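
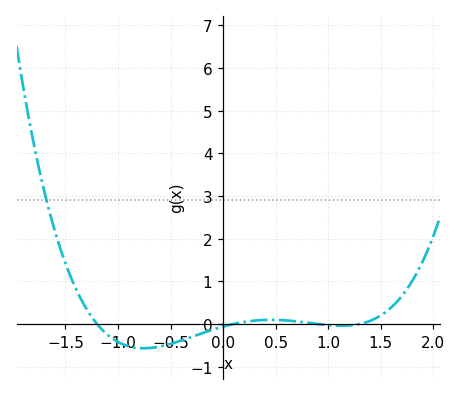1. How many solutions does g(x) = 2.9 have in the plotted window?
1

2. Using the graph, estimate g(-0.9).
-0.523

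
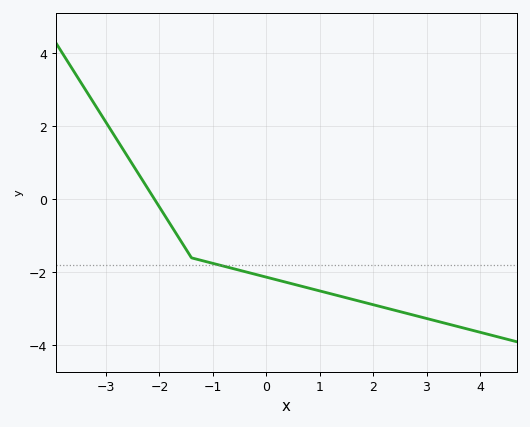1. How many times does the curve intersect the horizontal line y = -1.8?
1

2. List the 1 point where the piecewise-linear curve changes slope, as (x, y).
(-1.4, -1.6)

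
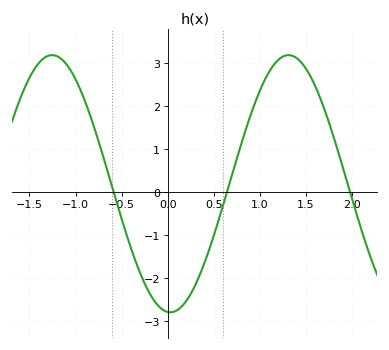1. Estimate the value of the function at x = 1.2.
3.08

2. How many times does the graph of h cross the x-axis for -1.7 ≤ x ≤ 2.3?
3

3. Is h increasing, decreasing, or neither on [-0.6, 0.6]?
neither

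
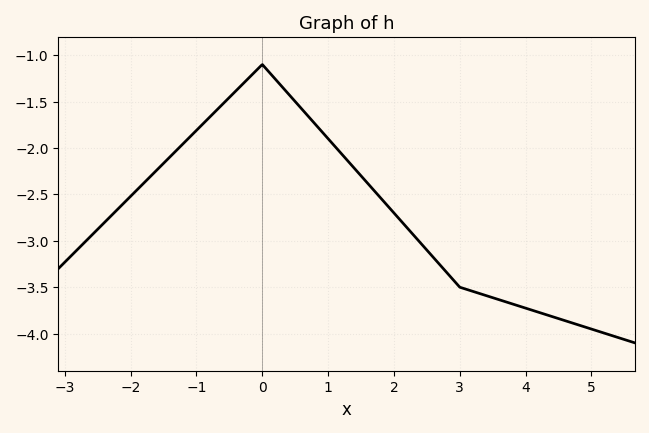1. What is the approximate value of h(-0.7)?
-1.6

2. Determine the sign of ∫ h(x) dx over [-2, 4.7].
negative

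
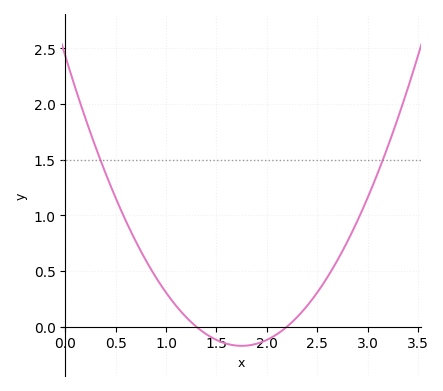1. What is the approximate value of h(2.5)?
0.306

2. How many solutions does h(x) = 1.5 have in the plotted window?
2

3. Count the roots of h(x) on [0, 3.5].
2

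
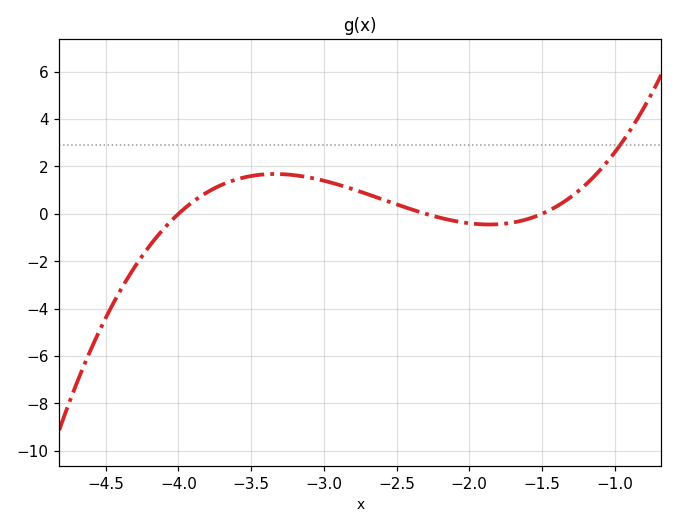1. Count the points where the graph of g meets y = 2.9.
1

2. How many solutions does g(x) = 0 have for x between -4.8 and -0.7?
3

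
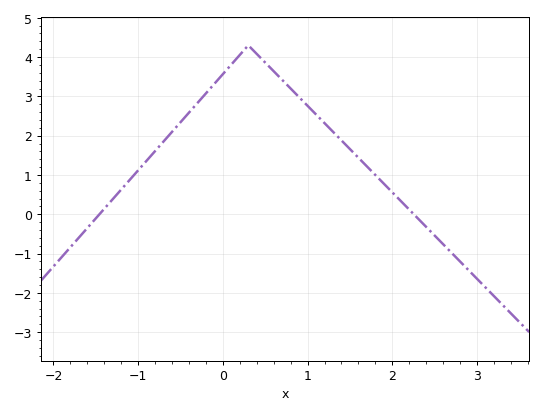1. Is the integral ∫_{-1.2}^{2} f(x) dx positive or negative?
positive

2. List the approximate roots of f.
-1.46, 2.25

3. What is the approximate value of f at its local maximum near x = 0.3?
4.3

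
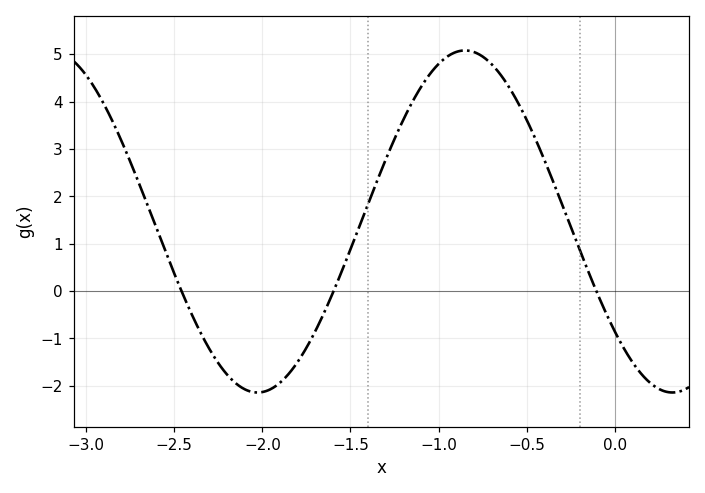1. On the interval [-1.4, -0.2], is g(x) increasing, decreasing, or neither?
neither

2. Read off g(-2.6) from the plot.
1.32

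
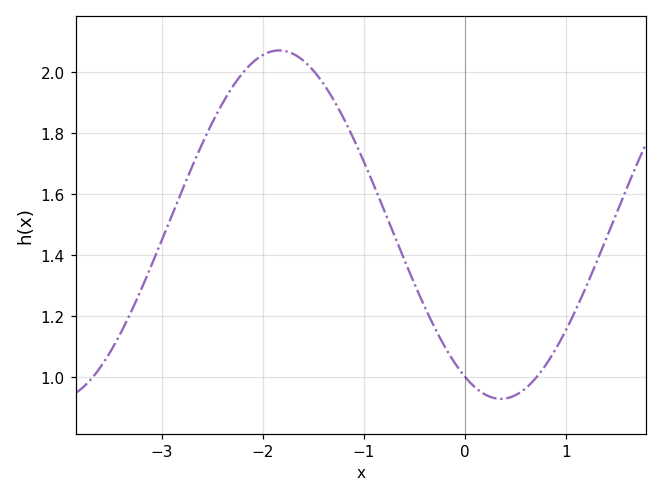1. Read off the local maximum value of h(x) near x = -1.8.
2.06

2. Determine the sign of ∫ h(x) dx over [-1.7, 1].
positive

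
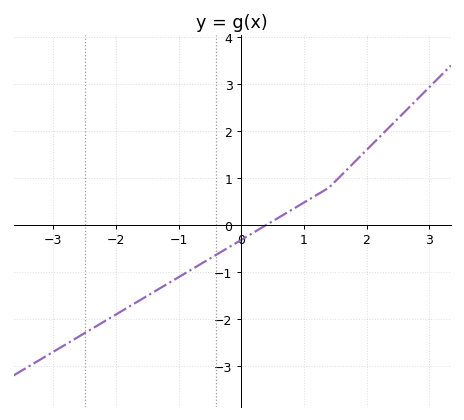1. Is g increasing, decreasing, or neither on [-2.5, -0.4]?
increasing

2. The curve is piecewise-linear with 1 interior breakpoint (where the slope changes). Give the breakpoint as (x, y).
(1.4, 0.8)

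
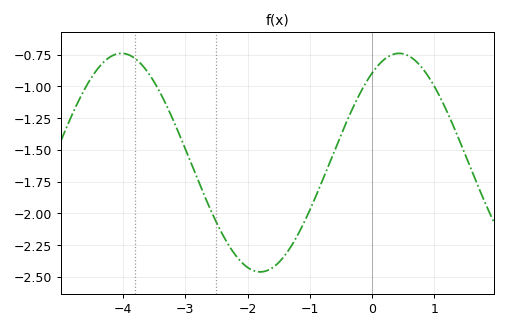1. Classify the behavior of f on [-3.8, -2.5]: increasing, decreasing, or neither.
decreasing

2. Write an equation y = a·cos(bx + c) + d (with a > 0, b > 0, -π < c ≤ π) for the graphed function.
y = 0.86cos(1.4x - 0.61) - 1.6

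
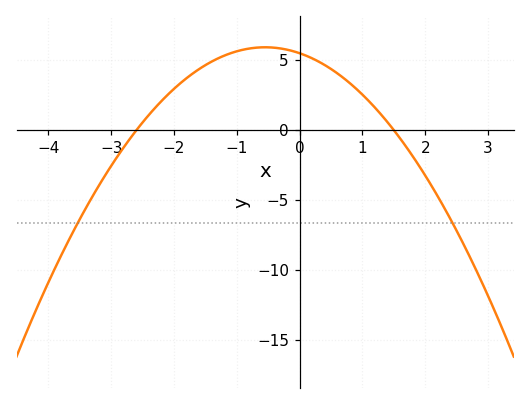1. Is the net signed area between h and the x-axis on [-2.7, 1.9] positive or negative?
positive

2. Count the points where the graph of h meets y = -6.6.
2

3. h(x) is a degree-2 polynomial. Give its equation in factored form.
y = -1.41(x + 2.6)(x - 1.5)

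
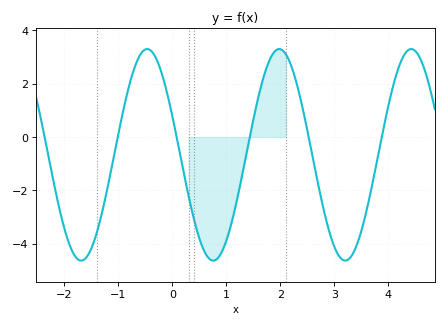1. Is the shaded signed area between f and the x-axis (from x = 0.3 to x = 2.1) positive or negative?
negative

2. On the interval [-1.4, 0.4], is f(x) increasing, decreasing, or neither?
neither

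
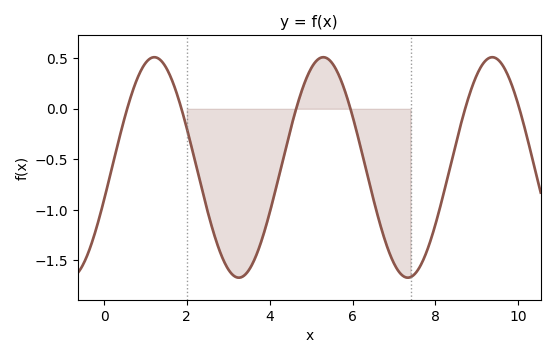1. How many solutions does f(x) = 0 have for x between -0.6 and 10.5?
6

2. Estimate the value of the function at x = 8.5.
-0.35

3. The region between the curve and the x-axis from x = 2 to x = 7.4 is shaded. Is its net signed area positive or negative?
negative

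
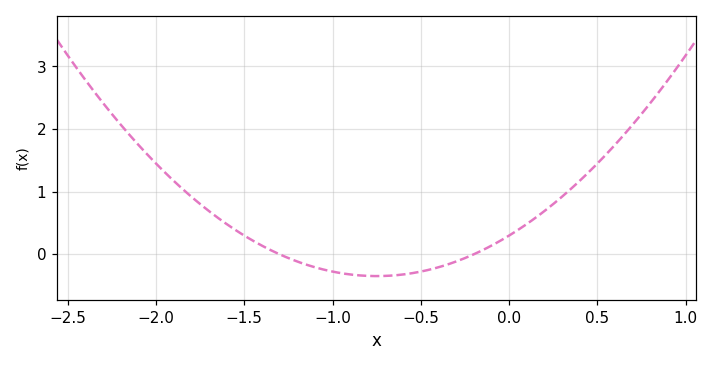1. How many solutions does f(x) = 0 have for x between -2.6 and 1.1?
2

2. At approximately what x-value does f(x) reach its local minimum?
-0.75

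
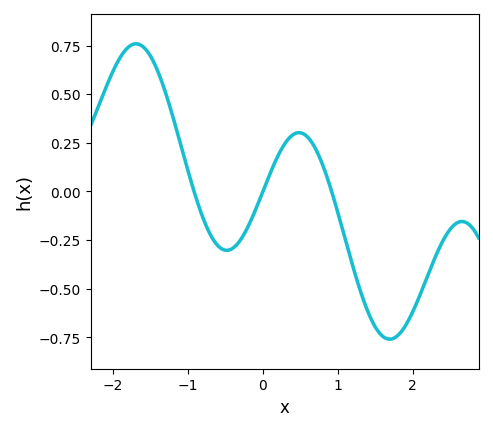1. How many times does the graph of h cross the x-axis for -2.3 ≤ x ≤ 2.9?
3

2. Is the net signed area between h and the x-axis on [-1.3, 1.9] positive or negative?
negative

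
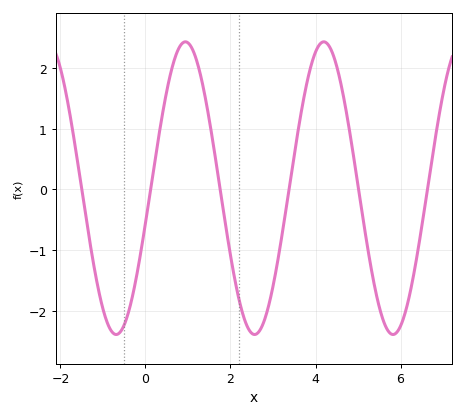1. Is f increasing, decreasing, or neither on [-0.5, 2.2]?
neither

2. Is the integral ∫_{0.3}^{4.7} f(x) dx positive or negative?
positive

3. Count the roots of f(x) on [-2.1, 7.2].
6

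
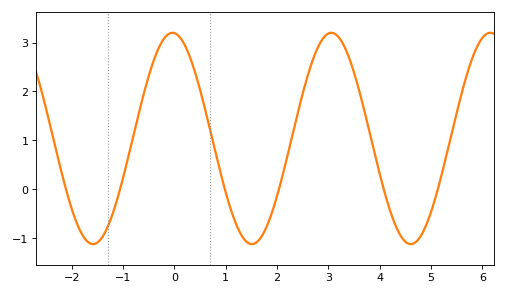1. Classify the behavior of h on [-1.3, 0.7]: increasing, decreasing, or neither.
neither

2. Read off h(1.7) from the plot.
-0.958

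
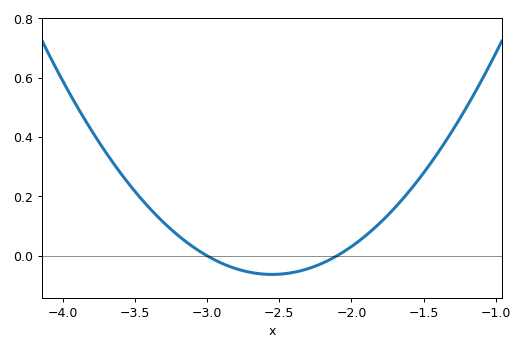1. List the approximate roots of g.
-3, -2.1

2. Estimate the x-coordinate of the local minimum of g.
-2.55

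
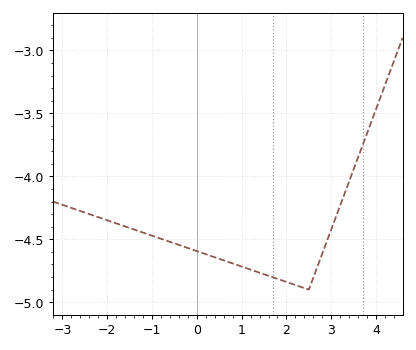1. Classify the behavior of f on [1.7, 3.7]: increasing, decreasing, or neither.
neither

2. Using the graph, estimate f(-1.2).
-4.45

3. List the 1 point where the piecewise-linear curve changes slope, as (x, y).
(2.5, -4.9)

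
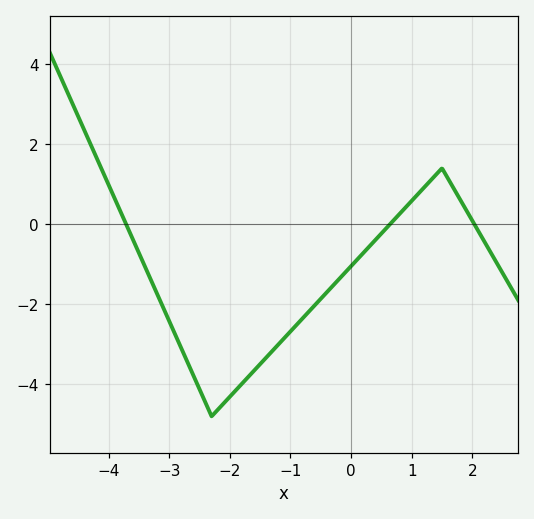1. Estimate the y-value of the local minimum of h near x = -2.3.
-4.8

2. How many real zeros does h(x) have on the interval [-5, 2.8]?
3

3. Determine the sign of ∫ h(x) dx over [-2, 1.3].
negative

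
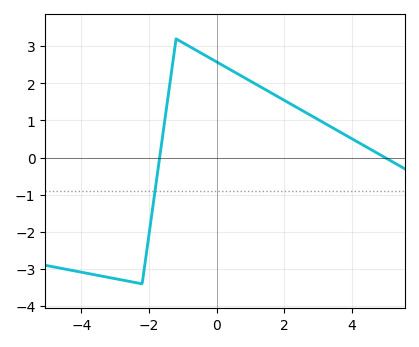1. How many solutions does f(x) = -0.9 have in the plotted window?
1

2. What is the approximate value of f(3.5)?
0.766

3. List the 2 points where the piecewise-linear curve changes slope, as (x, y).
(-2.2, -3.4); (-1.2, 3.2)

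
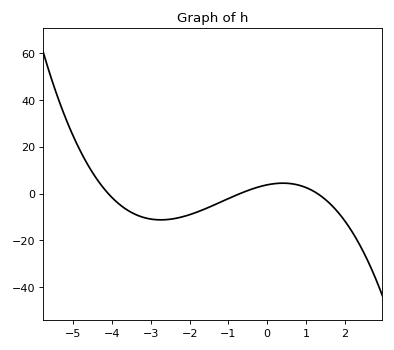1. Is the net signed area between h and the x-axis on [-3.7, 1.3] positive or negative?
negative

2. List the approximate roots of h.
-4, -0.8, 1.2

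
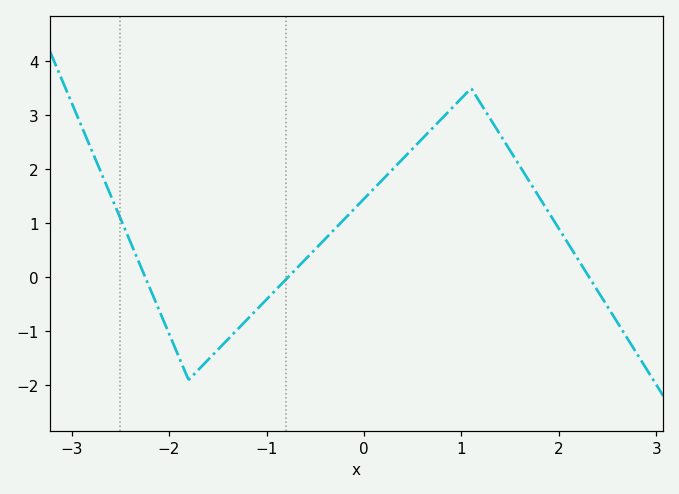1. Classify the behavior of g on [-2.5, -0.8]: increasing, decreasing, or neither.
neither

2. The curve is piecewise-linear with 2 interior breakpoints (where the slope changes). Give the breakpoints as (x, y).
(-1.8, -1.9); (1.1, 3.5)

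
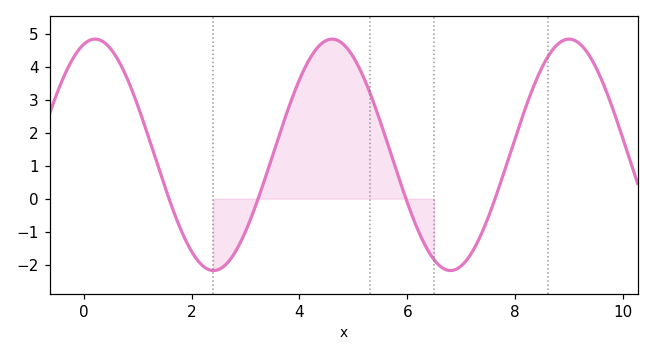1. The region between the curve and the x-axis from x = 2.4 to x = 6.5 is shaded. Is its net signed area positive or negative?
positive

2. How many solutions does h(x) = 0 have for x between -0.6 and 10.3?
4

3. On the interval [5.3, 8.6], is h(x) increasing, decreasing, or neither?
neither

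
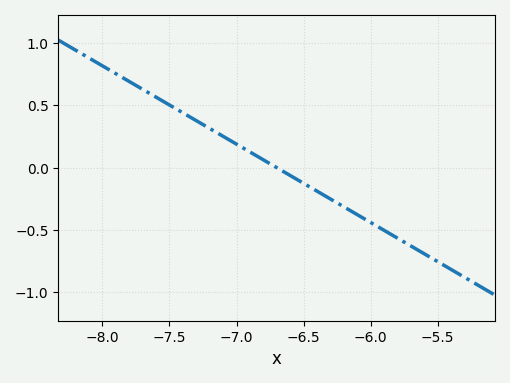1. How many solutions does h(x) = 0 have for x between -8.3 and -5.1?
1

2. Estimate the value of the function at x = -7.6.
0.55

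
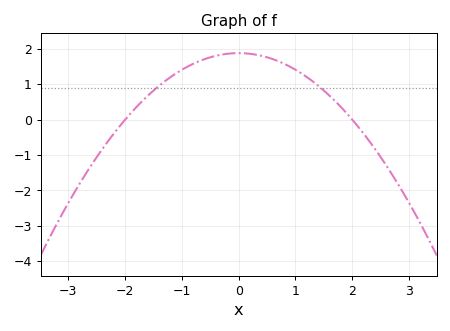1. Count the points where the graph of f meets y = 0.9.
2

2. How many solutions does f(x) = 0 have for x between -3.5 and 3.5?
2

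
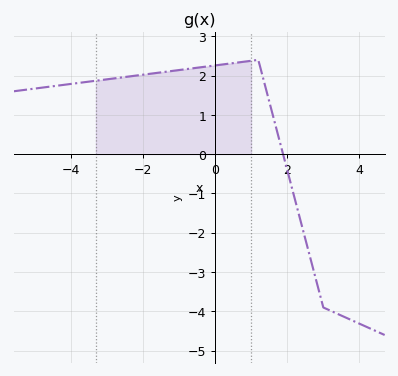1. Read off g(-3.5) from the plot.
1.8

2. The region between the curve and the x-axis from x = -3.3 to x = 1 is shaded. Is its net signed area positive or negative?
positive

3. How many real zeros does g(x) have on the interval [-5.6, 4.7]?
1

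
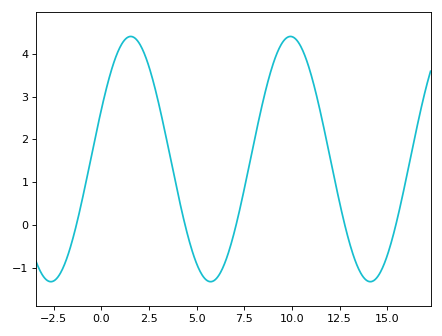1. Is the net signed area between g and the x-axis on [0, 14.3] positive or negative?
positive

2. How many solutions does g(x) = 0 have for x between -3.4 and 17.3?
5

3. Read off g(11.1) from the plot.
3.4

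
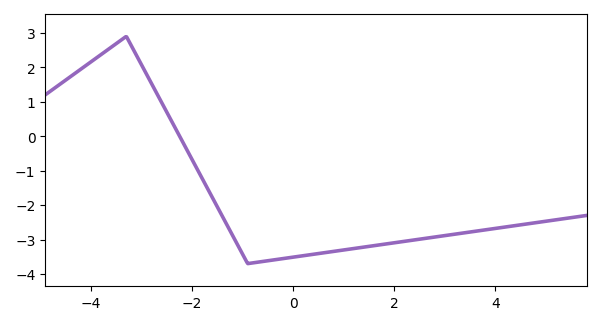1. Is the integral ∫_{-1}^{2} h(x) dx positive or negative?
negative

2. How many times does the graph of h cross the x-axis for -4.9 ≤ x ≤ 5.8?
1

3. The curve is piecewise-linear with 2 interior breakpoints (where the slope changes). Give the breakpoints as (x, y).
(-3.3, 2.9); (-0.9, -3.7)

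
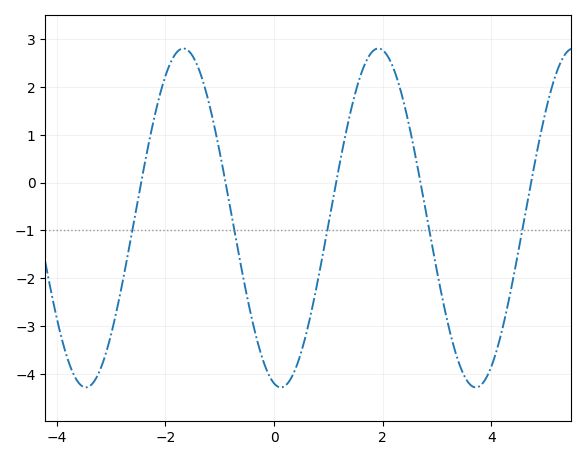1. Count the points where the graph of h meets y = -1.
5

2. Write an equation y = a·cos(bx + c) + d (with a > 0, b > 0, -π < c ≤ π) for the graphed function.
y = 3.54cos(1.75x + 2.92) - 0.74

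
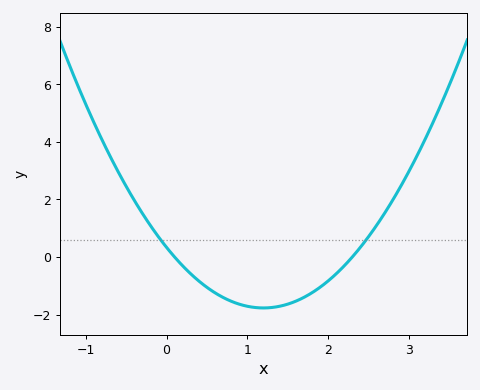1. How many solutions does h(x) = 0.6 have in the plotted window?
2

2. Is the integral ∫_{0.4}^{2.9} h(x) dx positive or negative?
negative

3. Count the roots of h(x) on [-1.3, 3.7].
2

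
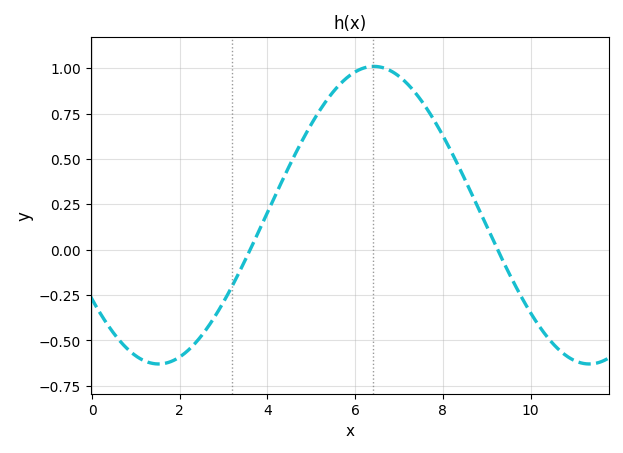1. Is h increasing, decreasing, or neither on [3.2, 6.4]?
increasing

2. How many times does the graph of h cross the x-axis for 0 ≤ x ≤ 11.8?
2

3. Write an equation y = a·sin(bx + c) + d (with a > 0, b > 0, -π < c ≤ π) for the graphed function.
y = 0.82sin(0.64x - 2.5) + 0.19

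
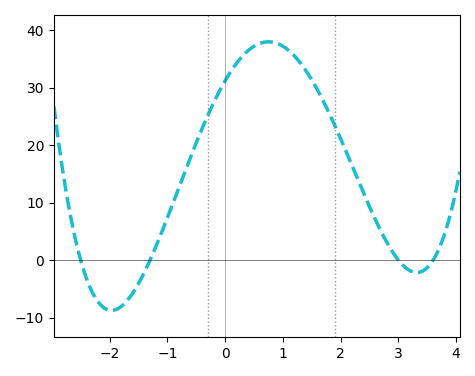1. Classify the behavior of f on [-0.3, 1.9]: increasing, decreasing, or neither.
neither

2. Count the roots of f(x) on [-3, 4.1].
4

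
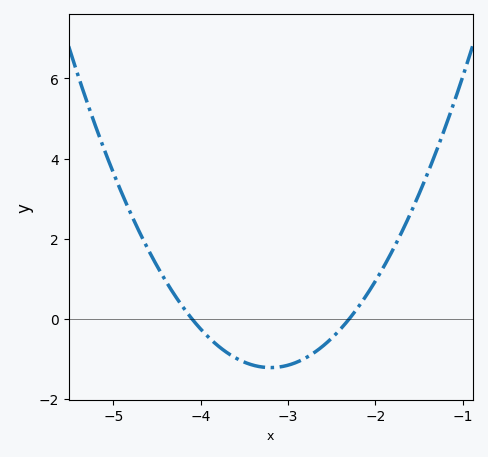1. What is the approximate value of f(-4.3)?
0.6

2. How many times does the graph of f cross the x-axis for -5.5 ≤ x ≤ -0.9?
2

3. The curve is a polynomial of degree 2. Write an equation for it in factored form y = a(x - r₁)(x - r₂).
y = 1.5(x + 4.1)(x + 2.3)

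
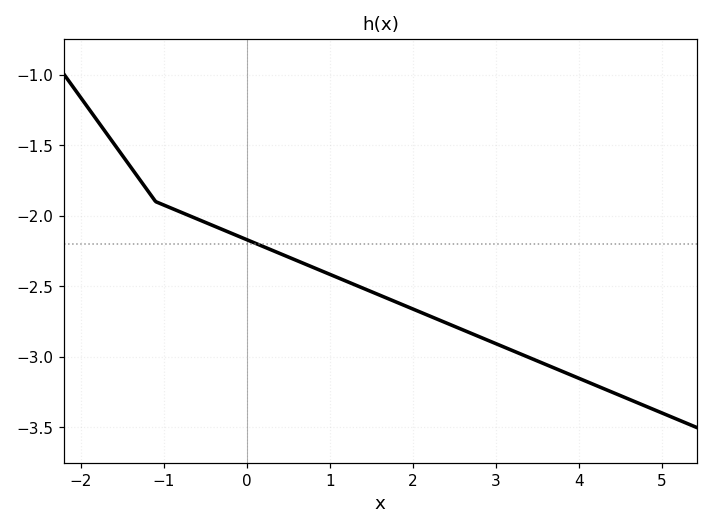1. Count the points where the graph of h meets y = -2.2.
1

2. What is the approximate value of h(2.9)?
-2.88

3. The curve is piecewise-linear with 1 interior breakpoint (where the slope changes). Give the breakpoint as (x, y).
(-1.1, -1.9)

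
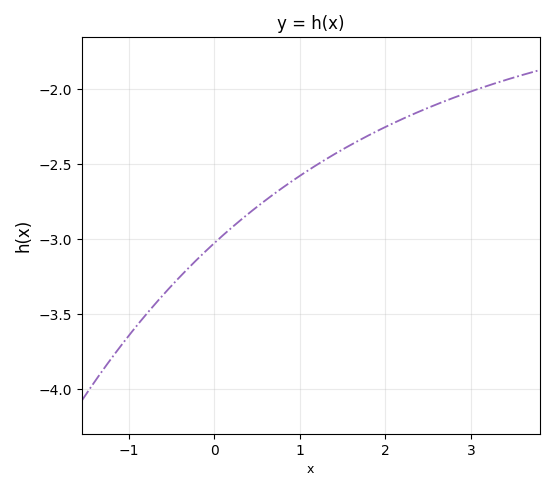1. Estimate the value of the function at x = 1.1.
-2.54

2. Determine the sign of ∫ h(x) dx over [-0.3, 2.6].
negative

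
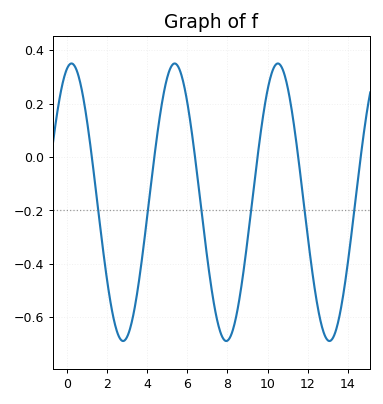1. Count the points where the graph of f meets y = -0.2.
6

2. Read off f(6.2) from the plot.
0.102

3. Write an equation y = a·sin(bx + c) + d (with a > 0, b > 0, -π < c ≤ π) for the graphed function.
y = 0.52sin(1.22x + 1.31) - 0.17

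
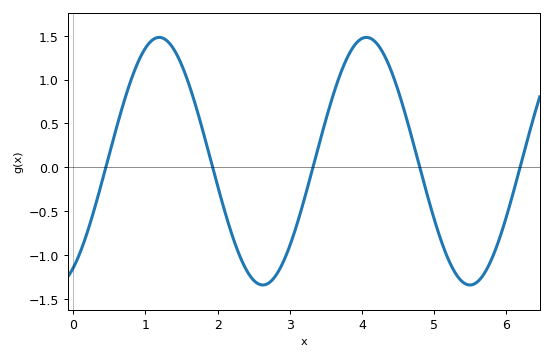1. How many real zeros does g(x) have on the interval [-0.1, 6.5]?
5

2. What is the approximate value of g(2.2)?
-0.768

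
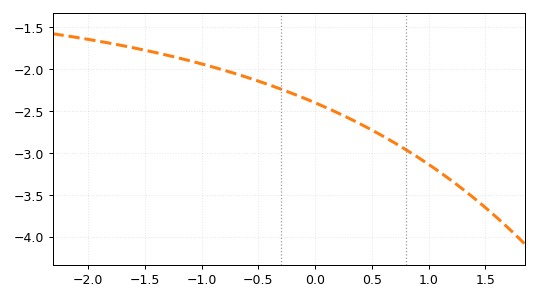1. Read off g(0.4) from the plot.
-2.65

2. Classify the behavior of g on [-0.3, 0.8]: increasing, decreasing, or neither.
decreasing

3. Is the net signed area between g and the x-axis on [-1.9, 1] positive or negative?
negative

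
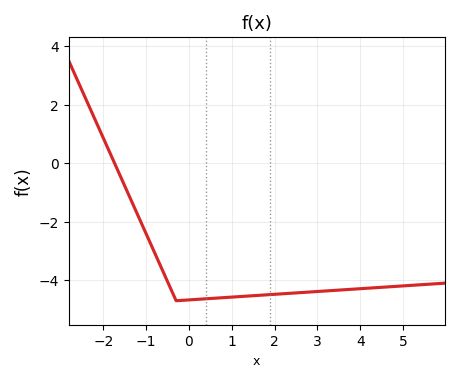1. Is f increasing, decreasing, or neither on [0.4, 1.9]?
increasing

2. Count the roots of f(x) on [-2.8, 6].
1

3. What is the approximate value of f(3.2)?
-4.4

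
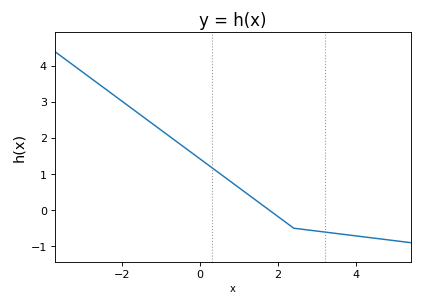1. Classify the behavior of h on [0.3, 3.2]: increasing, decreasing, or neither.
decreasing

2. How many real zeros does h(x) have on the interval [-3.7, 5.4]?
1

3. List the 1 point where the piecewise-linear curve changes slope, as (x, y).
(2.4, -0.5)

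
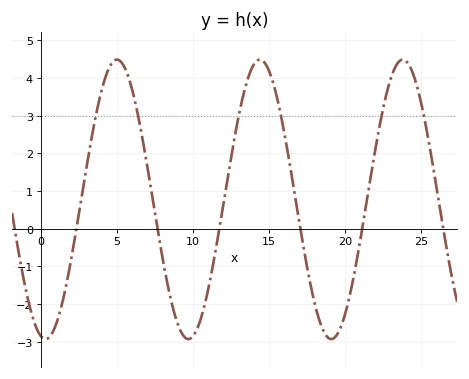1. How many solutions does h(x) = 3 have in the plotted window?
6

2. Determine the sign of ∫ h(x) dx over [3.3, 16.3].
positive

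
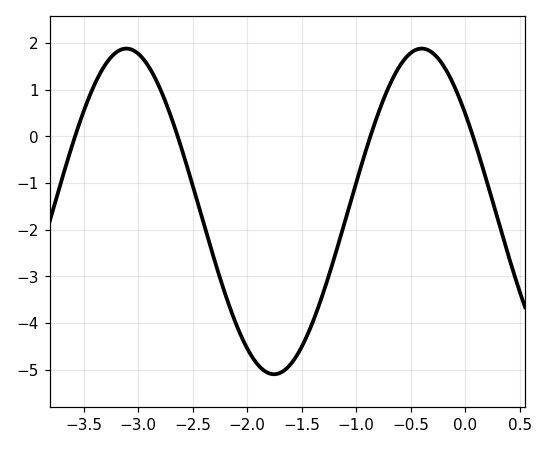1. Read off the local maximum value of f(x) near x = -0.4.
1.9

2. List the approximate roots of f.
-3.6, -2.6, -0.9, 0.1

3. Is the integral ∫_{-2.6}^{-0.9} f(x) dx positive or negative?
negative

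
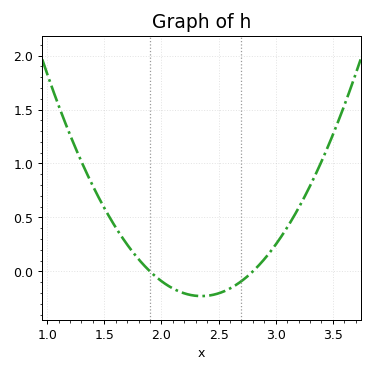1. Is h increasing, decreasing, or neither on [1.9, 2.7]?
neither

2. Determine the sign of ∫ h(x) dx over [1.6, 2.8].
negative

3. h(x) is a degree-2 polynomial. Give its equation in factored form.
y = 1.13(x - 1.9)(x - 2.8)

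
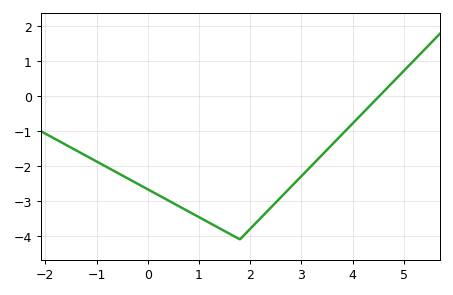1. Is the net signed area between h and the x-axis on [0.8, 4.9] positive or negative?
negative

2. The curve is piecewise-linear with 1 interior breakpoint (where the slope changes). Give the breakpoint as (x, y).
(1.8, -4.1)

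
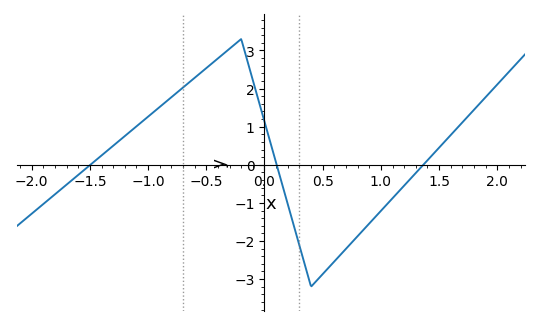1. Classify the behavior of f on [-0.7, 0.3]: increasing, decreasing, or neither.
neither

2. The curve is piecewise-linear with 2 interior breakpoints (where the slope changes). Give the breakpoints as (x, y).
(-0.2, 3.3); (0.4, -3.2)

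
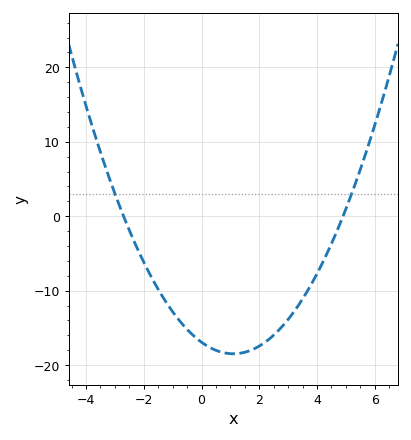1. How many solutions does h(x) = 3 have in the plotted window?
2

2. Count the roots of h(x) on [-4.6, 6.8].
2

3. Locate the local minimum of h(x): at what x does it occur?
1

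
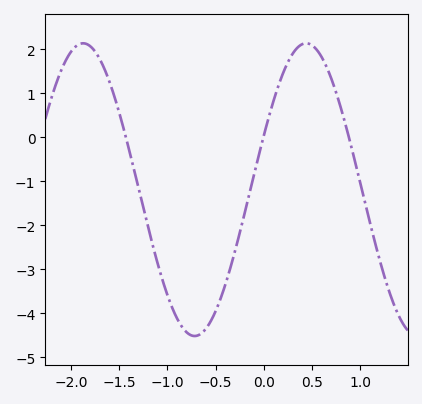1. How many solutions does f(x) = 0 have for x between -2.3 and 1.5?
3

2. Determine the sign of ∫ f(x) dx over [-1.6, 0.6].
negative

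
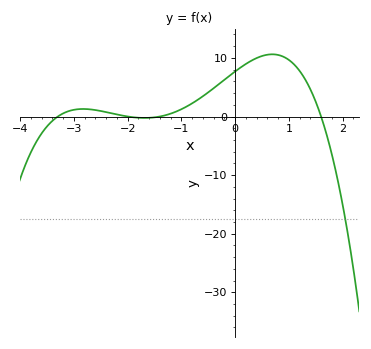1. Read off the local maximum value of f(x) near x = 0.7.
11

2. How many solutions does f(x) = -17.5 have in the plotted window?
1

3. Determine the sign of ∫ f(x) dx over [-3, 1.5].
positive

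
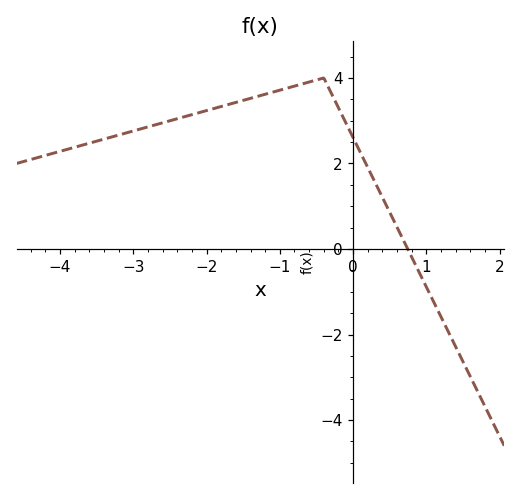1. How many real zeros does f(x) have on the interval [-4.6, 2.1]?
1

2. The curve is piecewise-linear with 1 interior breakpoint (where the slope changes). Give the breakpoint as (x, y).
(-0.4, 4)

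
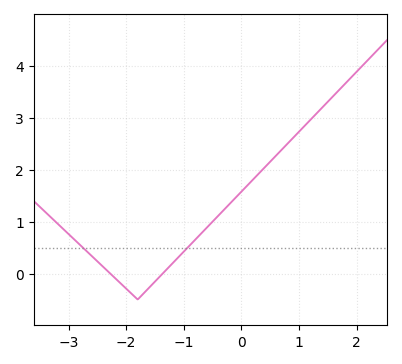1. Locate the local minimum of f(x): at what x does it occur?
-1.8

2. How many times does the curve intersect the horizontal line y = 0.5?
2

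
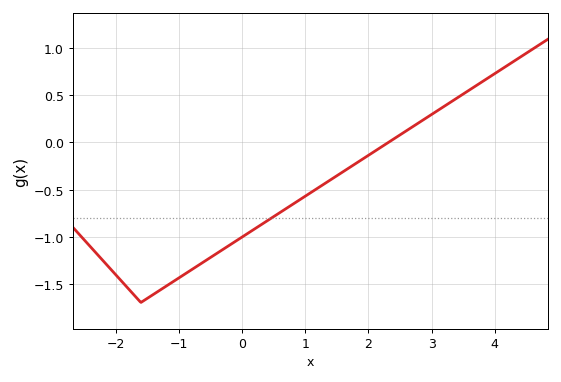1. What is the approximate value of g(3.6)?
0.557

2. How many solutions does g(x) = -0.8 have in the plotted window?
1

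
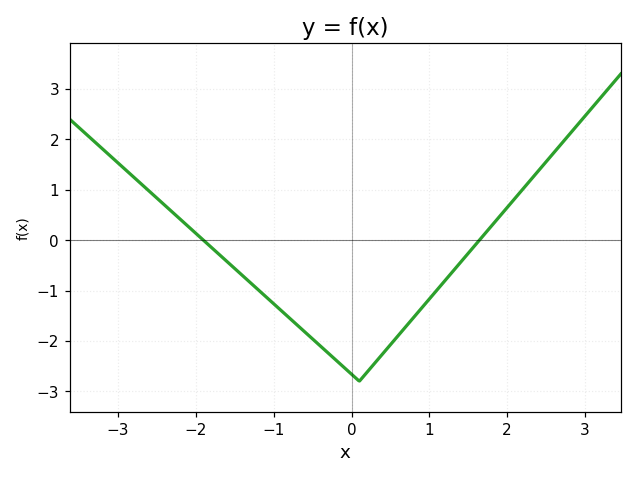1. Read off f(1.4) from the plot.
-0.44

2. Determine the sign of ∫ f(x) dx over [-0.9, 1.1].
negative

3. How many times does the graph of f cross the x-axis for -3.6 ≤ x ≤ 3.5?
2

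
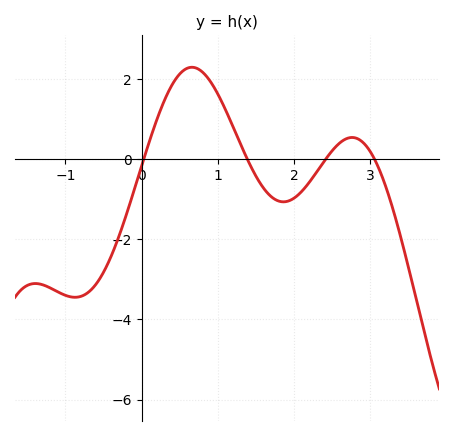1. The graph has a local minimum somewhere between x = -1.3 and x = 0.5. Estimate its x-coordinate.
-0.874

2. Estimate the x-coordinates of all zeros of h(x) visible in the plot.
0.027, 1.39, 2.41, 3.06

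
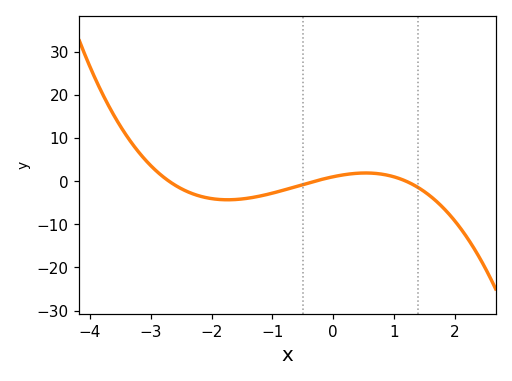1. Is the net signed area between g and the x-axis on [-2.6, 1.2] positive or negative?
negative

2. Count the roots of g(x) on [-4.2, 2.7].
3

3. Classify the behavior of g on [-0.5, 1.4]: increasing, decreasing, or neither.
neither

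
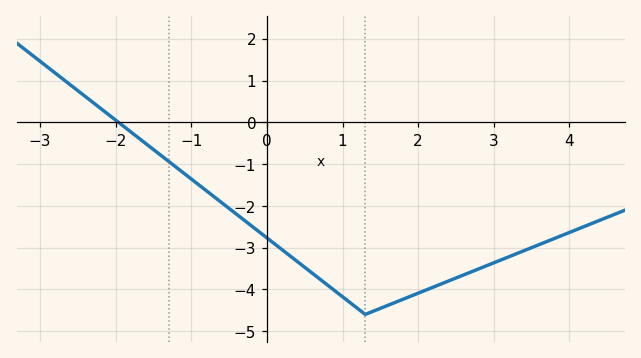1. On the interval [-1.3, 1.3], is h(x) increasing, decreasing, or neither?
decreasing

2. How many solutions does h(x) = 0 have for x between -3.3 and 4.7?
1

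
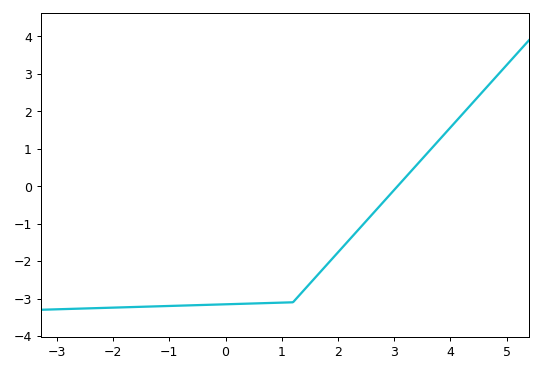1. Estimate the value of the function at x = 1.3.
-2.9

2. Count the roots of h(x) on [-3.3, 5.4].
1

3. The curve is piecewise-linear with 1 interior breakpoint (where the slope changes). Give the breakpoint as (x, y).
(1.2, -3.1)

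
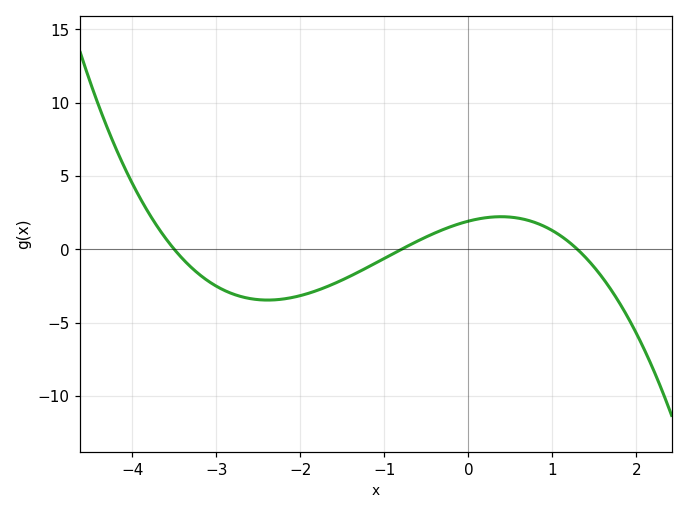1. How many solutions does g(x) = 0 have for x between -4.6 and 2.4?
3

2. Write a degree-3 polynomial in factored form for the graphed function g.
y = -0.53(x + 3.5)(x + 0.8)(x - 1.3)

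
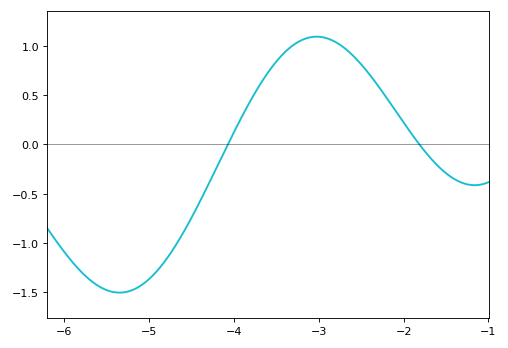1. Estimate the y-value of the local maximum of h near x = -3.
1.1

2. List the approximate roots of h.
-4.1, -1.8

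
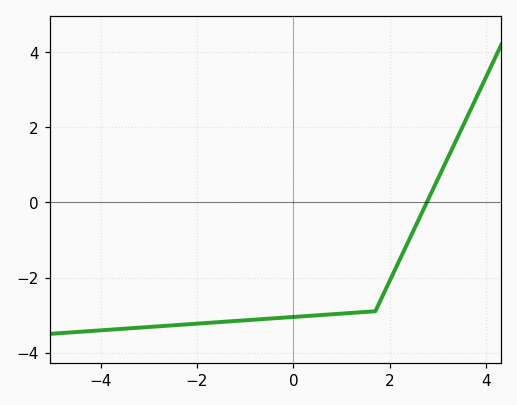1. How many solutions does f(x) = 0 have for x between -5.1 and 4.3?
1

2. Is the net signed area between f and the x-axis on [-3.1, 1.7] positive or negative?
negative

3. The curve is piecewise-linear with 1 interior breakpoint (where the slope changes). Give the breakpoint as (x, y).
(1.7, -2.9)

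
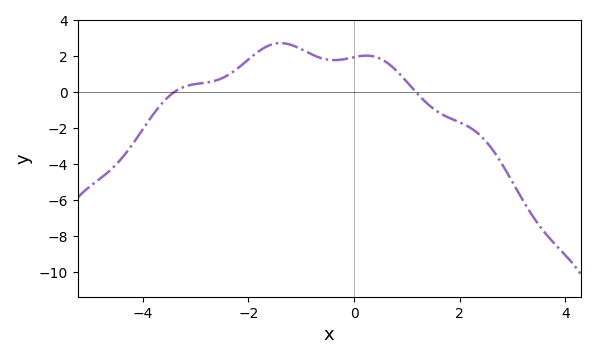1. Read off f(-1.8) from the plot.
2.29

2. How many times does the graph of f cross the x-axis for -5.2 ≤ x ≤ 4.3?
2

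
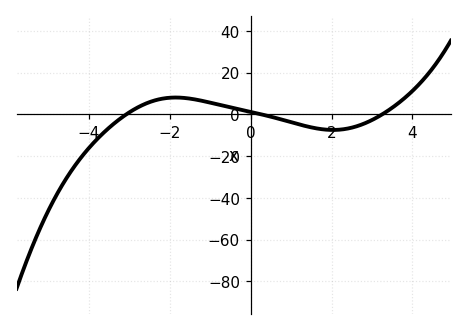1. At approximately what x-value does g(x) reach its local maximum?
-1.85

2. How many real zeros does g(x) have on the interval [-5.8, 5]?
3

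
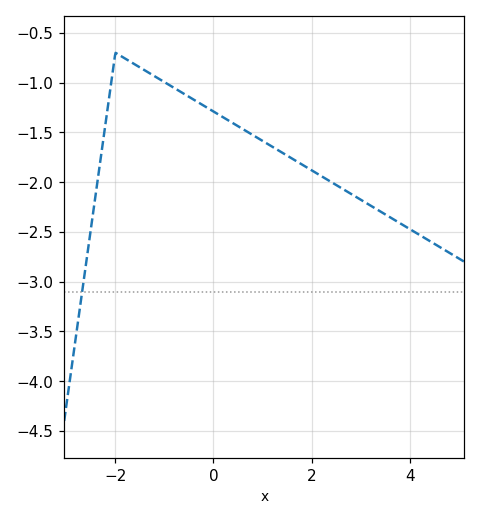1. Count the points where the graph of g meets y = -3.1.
1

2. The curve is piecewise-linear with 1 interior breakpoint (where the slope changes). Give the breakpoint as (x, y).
(-2, -0.7)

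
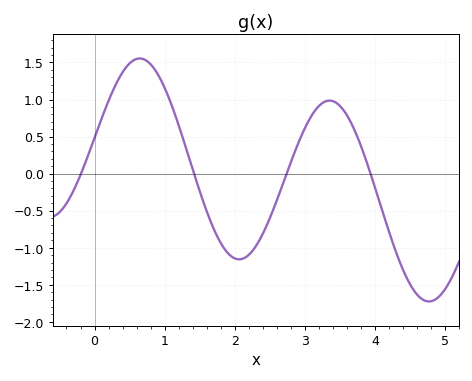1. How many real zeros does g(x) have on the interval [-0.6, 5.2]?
4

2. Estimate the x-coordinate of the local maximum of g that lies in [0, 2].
0.6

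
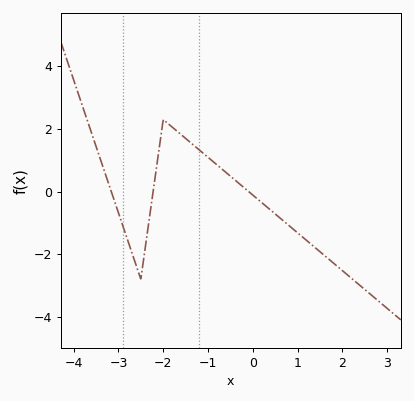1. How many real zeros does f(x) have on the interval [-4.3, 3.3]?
3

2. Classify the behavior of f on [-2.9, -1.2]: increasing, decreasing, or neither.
neither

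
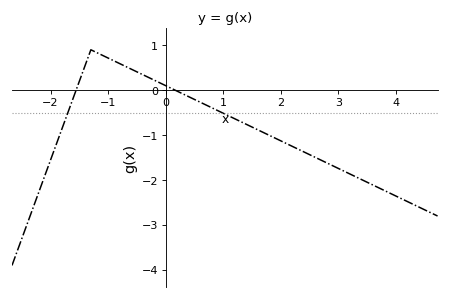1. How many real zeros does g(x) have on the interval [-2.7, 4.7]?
2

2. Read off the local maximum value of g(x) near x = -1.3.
0.899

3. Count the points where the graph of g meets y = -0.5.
2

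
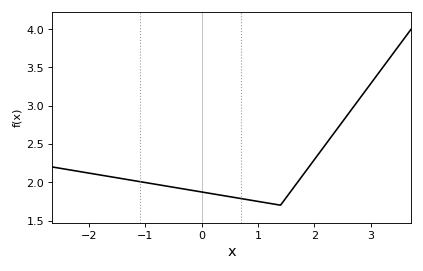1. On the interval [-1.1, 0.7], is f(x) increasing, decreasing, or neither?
decreasing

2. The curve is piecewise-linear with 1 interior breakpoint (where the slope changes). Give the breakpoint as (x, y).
(1.4, 1.7)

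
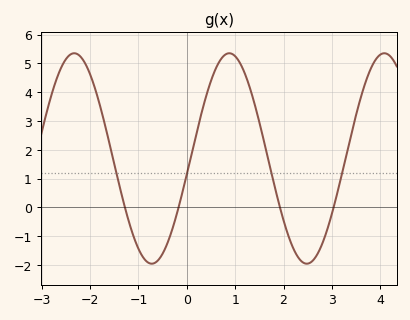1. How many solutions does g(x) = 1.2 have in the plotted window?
4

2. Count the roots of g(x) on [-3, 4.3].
4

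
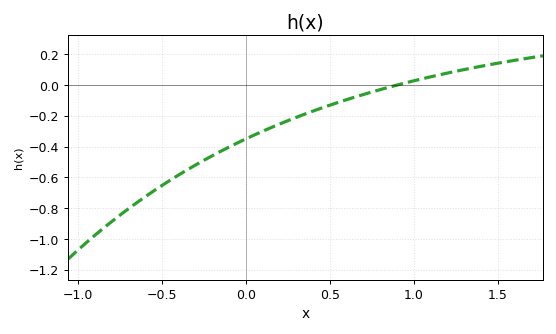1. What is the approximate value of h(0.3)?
-0.21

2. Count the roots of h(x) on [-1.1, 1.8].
1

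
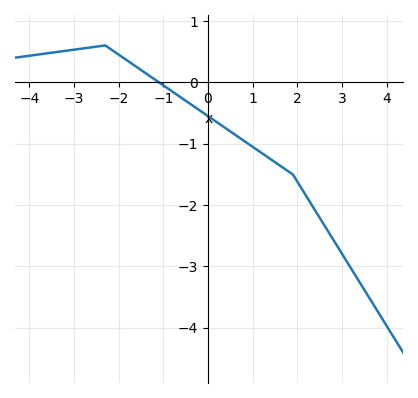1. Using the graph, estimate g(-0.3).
-0.4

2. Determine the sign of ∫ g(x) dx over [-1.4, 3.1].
negative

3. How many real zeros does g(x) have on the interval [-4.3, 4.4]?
1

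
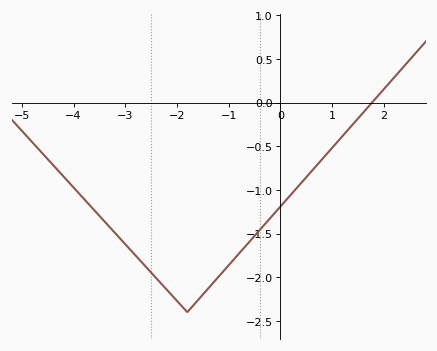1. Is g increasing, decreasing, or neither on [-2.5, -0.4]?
neither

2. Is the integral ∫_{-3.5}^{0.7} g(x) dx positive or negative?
negative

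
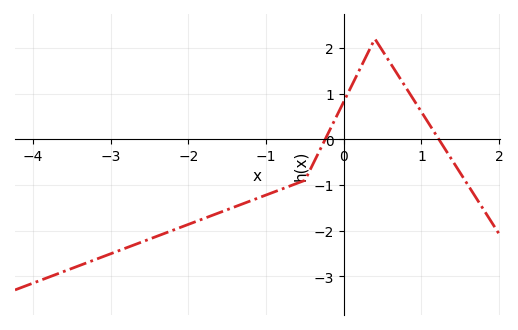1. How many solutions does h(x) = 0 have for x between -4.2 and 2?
2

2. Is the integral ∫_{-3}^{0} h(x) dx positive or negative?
negative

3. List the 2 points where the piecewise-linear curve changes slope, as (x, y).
(-0.5, -0.9); (0.4, 2.2)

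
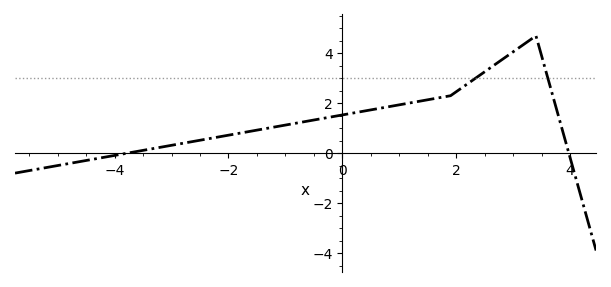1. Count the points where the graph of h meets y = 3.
2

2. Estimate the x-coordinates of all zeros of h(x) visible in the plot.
-3.77, 3.98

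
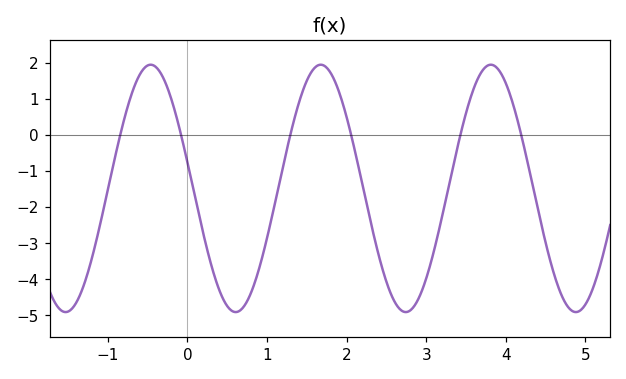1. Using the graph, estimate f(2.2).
-1.4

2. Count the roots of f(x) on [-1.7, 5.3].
6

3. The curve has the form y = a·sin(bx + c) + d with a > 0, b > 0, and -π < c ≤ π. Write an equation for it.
y = 3.43sin(2.94x + 2.93) - 1.49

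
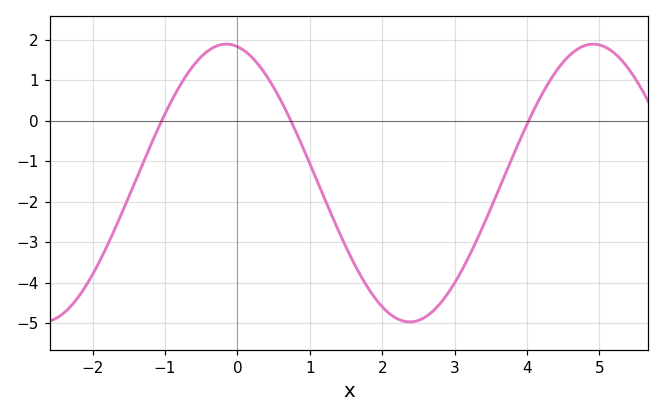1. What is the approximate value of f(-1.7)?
-2.71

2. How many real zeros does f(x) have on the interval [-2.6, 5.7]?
3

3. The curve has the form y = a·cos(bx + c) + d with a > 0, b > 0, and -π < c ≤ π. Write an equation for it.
y = 3.43cos(1.24x + 0.19) - 1.54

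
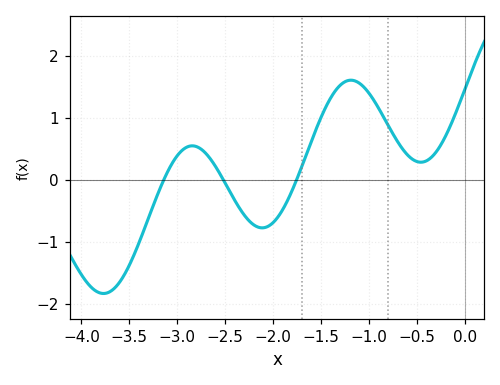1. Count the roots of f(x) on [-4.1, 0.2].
3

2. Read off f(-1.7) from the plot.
0.2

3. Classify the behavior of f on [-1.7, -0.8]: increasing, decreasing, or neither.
neither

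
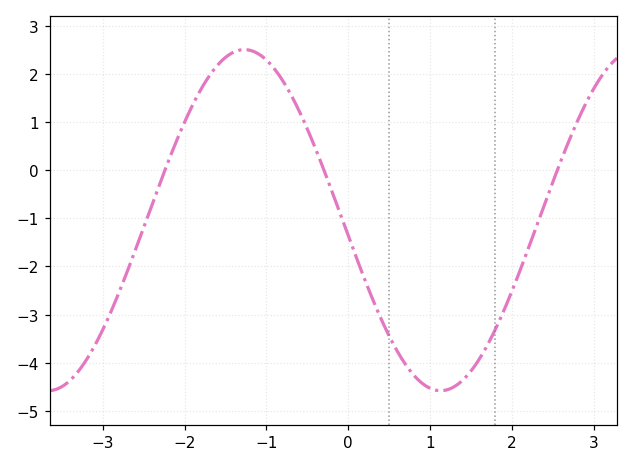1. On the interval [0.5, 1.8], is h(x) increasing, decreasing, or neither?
neither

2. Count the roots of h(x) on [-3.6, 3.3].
3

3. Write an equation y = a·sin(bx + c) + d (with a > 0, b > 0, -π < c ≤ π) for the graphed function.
y = 3.54sin(1.3x - 3.1) - 1.04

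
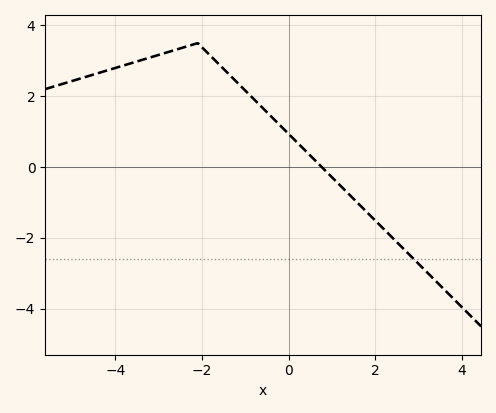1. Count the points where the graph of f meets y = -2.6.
1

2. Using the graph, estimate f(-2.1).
3.6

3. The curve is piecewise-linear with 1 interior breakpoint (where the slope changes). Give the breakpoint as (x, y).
(-2.1, 3.5)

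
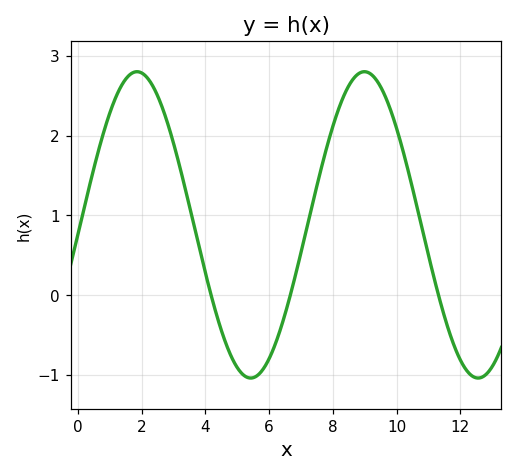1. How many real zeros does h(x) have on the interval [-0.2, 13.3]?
3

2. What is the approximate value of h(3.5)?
1.11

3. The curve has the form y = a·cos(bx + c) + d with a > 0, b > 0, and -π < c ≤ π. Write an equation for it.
y = 1.92cos(0.88x - 1.63) + 0.88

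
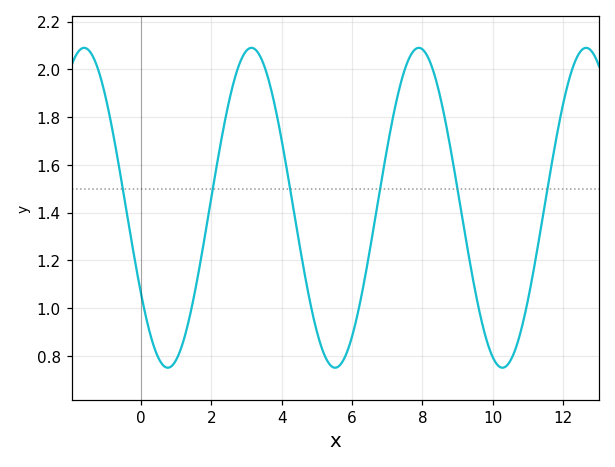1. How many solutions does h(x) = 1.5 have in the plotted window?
6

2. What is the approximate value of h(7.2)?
1.82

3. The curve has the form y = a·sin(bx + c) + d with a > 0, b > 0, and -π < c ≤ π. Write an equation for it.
y = 0.67sin(1.3x - 2.6) + 1.42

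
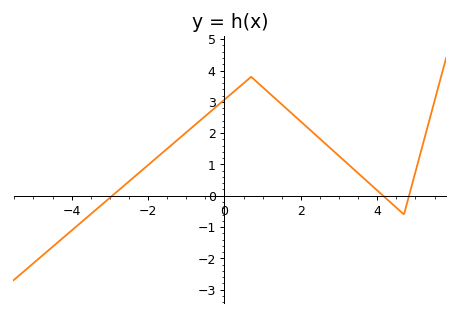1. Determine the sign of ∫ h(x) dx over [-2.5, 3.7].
positive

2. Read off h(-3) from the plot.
-0.066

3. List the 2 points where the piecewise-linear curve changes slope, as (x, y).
(0.7, 3.8); (4.7, -0.6)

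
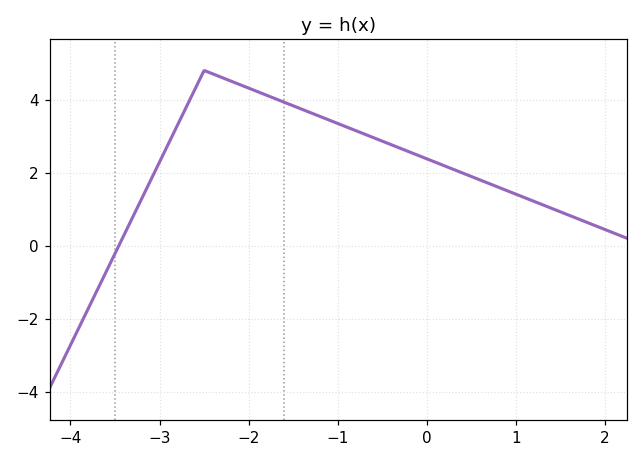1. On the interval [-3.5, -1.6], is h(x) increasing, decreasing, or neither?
neither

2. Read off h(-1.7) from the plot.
4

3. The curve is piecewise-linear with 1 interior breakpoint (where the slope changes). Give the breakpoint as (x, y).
(-2.5, 4.8)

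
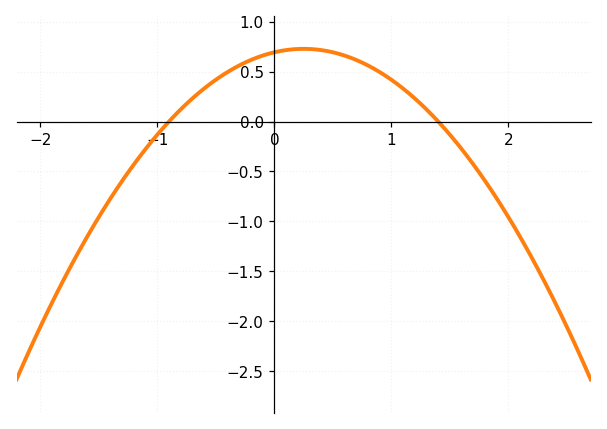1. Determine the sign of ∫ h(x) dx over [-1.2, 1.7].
positive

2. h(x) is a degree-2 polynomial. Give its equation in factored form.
y = -0.55(x + 0.9)(x - 1.4)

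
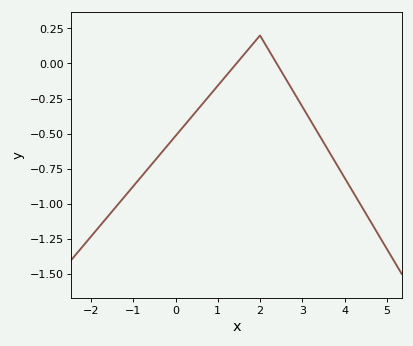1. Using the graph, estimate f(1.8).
0.12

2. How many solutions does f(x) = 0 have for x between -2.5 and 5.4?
2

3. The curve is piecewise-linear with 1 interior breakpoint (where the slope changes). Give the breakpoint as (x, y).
(2, 0.2)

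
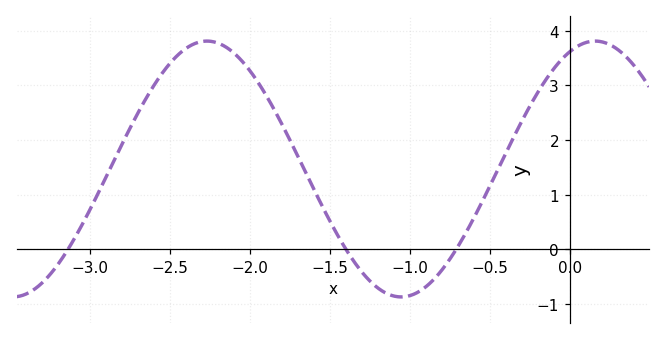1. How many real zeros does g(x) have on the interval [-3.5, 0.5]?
3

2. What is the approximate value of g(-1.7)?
1.7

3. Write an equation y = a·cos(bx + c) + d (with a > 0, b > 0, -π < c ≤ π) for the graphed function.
y = 2.34cos(2.6x - 0.41) + 1.47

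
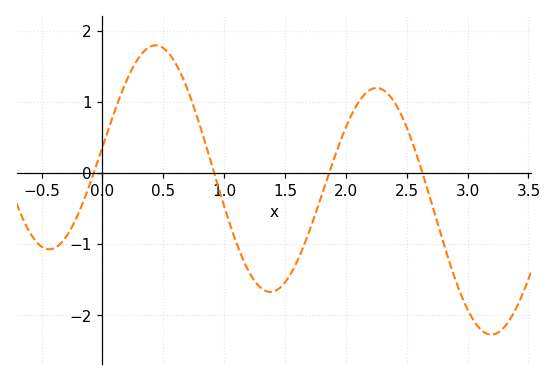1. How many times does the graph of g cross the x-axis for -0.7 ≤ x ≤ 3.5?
4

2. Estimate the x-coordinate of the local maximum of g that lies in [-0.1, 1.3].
0.4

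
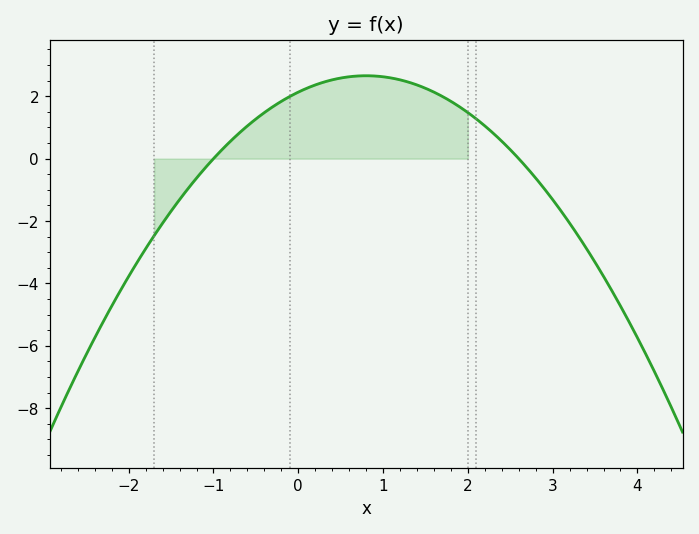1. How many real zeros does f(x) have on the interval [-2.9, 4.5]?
2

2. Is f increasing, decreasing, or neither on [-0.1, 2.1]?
neither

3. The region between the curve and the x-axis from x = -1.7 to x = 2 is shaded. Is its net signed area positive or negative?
positive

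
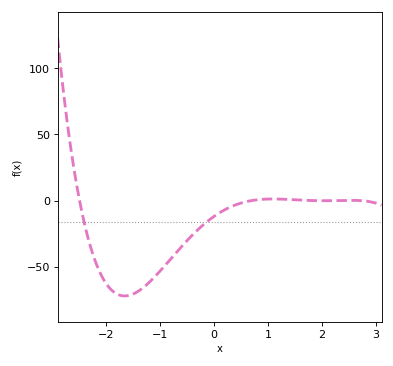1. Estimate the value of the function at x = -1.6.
-72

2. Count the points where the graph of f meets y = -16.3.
2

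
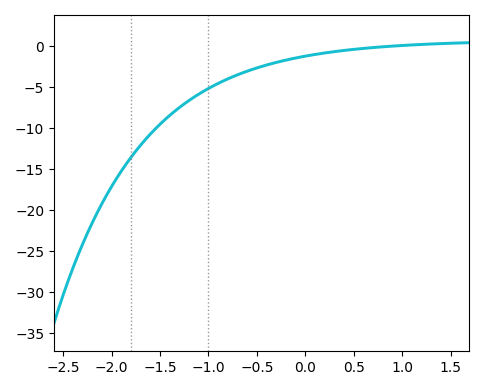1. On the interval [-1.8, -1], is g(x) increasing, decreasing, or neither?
increasing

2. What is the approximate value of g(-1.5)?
-9.55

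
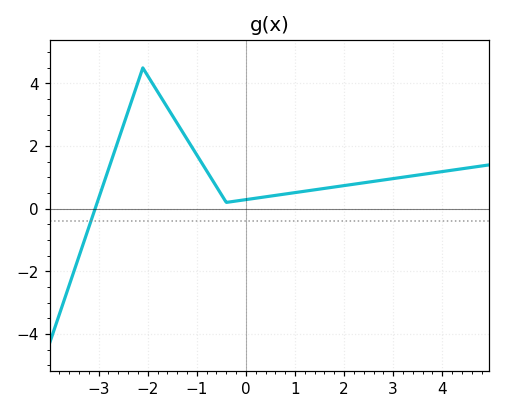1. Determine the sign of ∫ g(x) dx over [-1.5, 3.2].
positive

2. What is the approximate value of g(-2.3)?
3.57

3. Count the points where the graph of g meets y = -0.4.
1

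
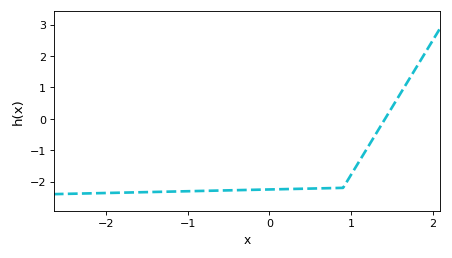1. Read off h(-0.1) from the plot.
-2.26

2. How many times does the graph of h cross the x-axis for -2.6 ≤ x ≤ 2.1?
1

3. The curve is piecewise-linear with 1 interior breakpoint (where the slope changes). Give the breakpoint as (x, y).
(0.9, -2.2)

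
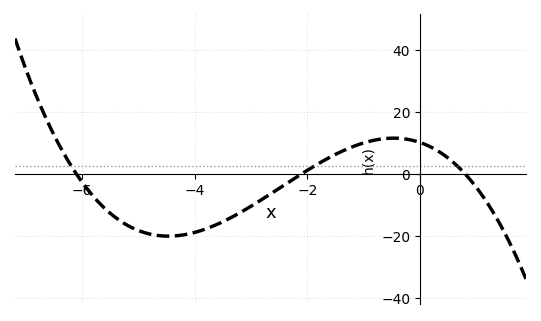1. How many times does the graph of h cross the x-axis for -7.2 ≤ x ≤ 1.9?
3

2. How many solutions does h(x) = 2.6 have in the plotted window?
3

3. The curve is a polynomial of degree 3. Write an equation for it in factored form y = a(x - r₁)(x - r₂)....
y = -0.99(x + 6.1)(x + 2.1)(x - 0.8)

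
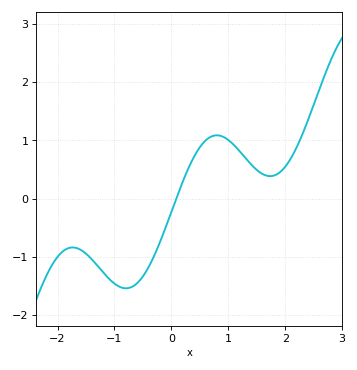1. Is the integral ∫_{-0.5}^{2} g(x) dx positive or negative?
positive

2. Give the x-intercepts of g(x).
0.1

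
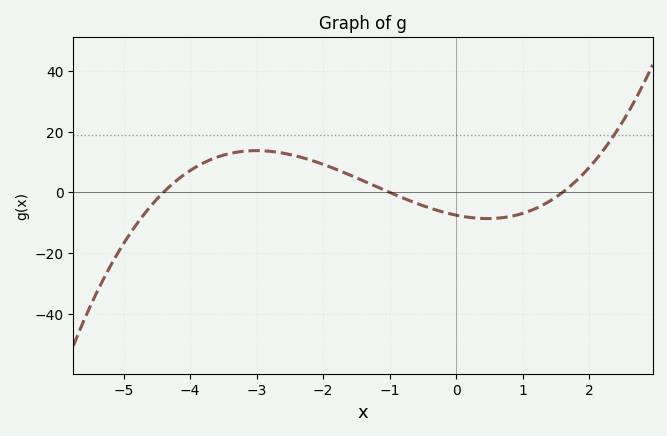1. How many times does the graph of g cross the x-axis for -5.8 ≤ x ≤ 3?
3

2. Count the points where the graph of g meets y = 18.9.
1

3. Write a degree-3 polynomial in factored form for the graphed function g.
y = 1.07(x + 4.4)(x + 1)(x - 1.6)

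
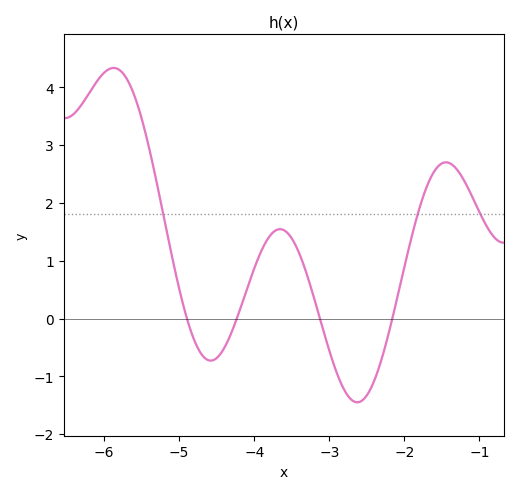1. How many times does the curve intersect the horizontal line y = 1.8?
3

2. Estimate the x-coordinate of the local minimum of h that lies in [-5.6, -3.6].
-4.58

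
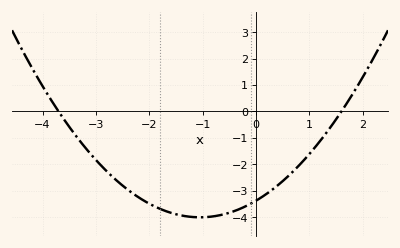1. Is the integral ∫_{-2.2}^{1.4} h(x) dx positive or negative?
negative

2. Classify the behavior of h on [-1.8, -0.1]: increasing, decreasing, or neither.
neither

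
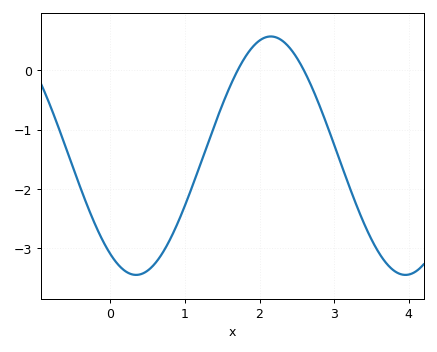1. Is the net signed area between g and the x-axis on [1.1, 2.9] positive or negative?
negative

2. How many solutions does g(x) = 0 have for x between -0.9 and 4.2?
2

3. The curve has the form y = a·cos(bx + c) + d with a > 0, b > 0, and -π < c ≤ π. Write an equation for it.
y = 2.01cos(1.7x + 2.5) - 1.44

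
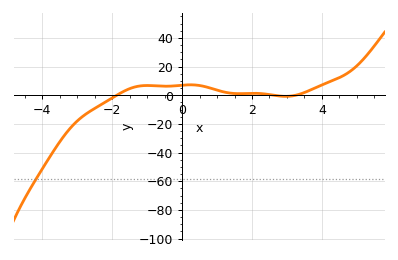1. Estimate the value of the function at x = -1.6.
3.55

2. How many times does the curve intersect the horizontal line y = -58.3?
1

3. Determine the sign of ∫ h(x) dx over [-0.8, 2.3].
positive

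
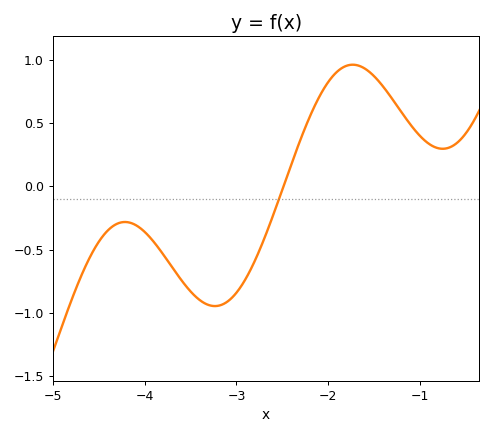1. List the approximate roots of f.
-2.5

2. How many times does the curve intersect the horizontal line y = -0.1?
1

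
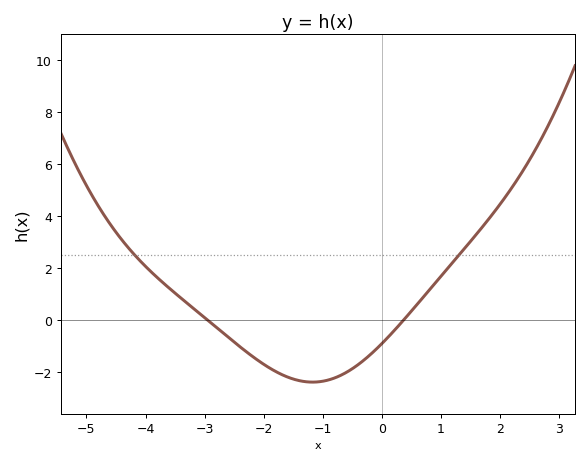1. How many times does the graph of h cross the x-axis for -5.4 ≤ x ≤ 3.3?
2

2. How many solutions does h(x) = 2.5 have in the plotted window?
2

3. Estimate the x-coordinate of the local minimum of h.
-1.17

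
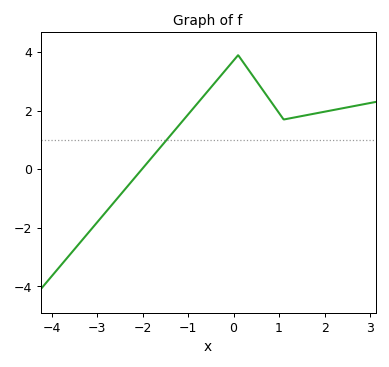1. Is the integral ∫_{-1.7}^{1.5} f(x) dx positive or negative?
positive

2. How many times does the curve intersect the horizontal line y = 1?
1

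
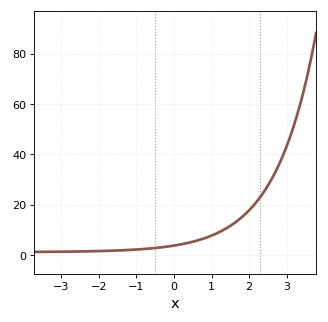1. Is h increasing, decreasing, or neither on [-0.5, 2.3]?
increasing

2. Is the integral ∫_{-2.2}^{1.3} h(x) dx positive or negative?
positive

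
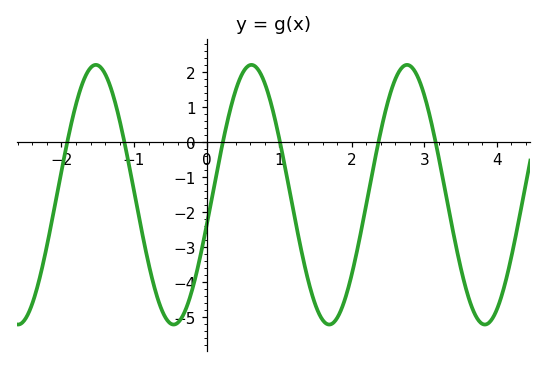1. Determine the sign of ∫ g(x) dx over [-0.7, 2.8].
negative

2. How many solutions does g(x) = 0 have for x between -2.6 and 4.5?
6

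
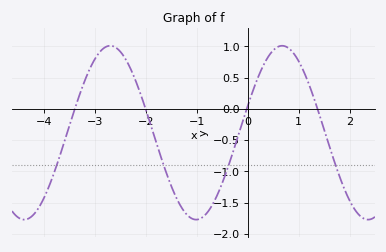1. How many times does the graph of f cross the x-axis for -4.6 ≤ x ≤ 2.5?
4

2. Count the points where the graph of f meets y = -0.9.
4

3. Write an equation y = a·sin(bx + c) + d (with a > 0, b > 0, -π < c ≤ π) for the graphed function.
y = 1.39sin(1.9x + 0.32) - 0.38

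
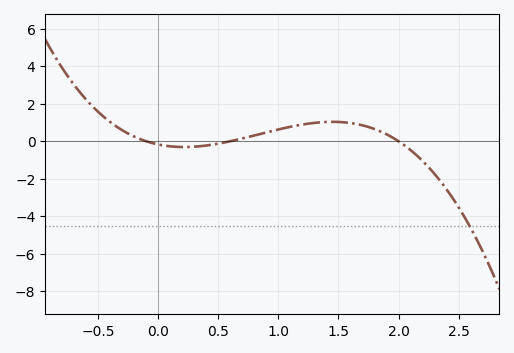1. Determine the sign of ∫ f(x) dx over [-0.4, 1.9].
positive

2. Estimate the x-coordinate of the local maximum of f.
1.45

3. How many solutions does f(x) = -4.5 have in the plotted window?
1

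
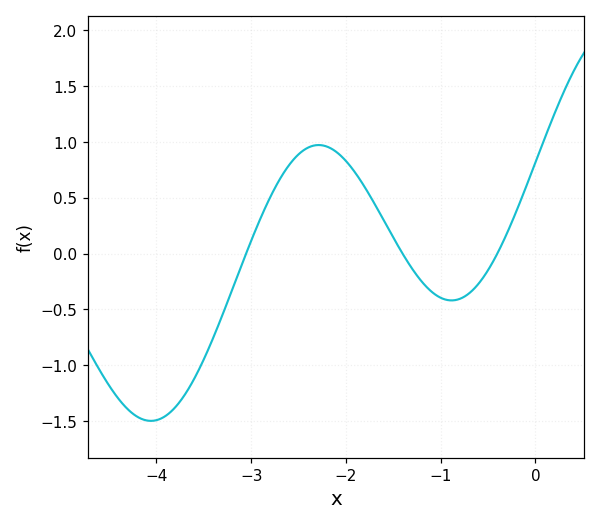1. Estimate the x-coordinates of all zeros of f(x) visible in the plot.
-3.05, -1.4, -0.402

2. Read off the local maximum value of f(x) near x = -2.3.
0.972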